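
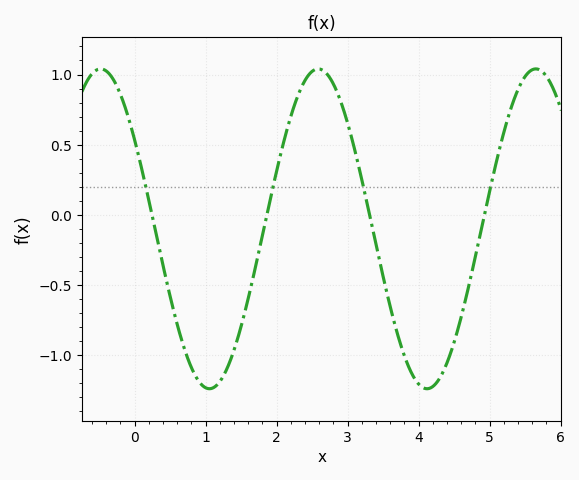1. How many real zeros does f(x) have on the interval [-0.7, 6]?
4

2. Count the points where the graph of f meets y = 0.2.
4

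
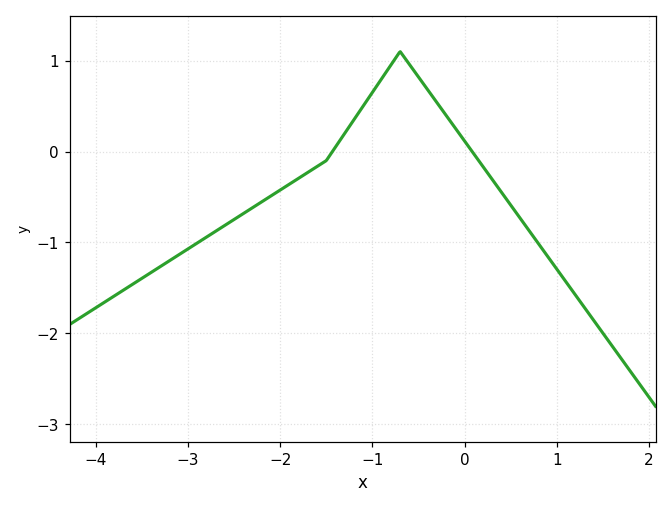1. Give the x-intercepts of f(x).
-1.43, 0.081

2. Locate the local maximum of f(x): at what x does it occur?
-0.699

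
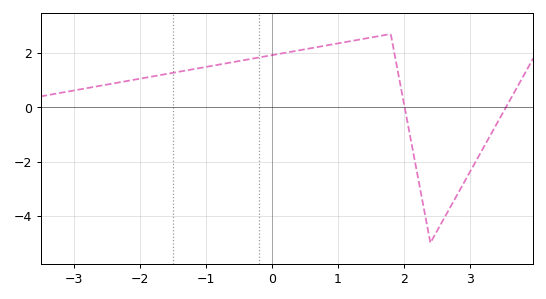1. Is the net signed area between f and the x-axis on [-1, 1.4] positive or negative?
positive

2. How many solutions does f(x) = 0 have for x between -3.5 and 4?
2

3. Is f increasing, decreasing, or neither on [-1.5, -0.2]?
increasing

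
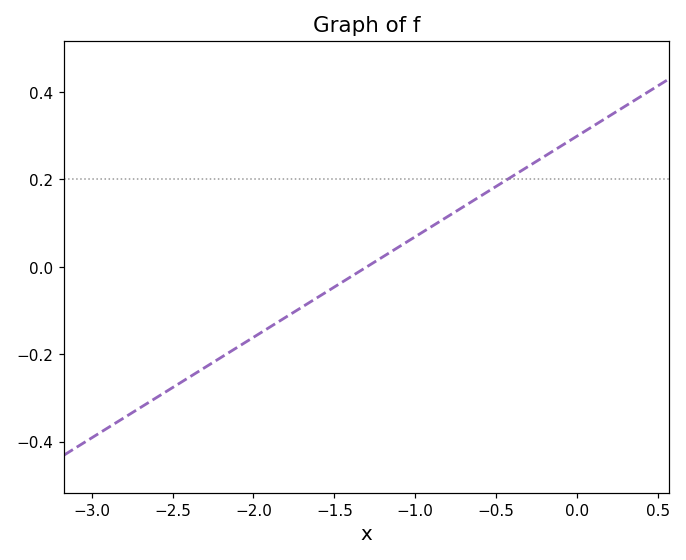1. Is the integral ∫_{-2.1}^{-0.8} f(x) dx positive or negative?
negative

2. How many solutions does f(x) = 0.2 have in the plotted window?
1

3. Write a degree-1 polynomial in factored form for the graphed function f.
y = 0.23(x + 1.3)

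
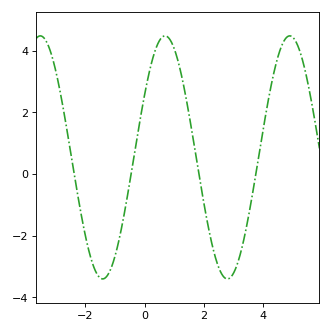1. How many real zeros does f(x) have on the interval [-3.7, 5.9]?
4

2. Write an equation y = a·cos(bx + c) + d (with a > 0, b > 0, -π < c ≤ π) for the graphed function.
y = 3.94cos(1.49x - 1.03) + 0.54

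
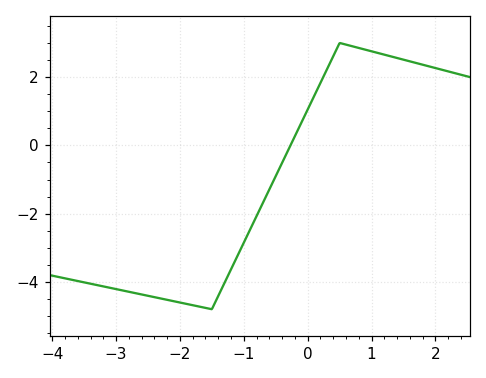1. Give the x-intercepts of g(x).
-0.269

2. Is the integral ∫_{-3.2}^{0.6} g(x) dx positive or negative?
negative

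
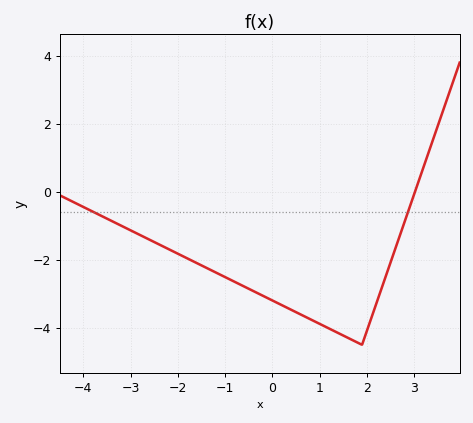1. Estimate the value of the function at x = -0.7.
-2.71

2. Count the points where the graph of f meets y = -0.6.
2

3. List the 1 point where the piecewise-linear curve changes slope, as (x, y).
(1.9, -4.5)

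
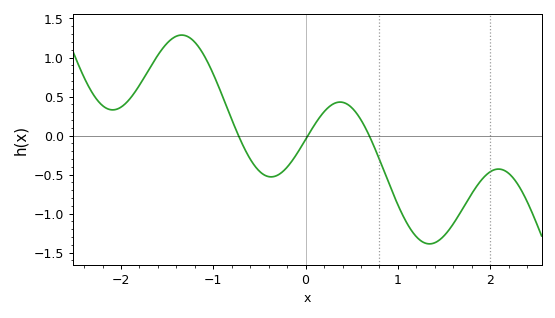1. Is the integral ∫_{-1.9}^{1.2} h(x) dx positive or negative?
positive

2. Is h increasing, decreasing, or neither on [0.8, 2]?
neither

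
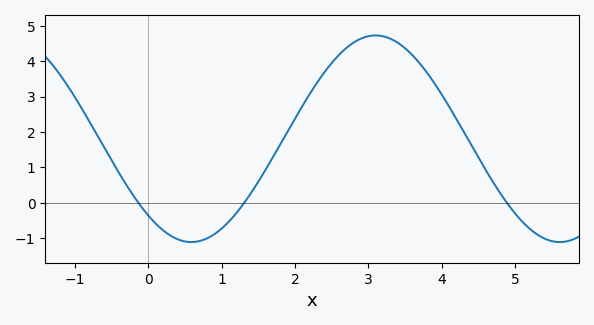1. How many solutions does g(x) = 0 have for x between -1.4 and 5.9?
3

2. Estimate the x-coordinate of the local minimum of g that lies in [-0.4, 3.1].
0.6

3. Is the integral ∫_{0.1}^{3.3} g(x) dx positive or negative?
positive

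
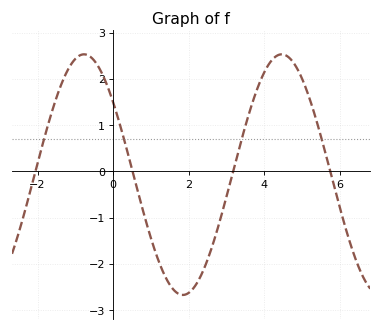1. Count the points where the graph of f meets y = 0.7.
4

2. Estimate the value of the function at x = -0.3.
2.13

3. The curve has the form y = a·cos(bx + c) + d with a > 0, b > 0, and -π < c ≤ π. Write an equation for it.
y = 2.6cos(1.2x + 0.922) - 0.07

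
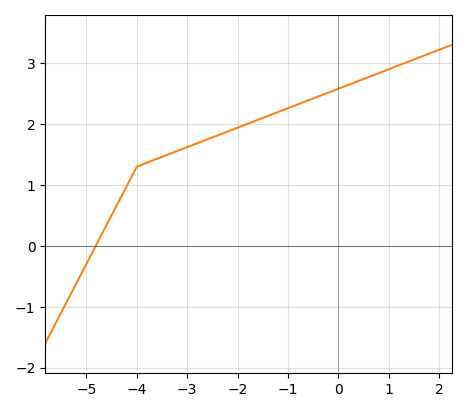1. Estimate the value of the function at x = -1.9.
1.97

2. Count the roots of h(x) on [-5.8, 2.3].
1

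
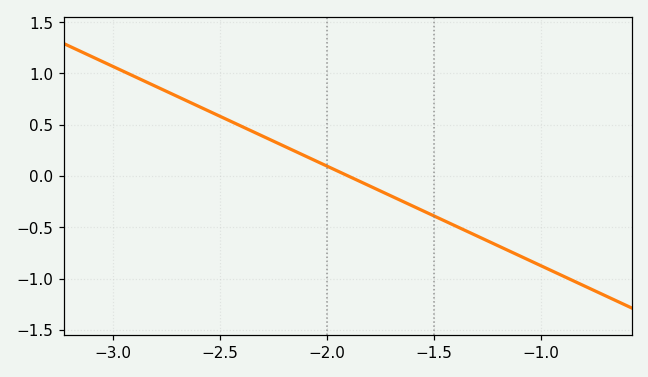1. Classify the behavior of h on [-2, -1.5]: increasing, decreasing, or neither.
decreasing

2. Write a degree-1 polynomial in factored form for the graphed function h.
y = -0.97(x + 1.9)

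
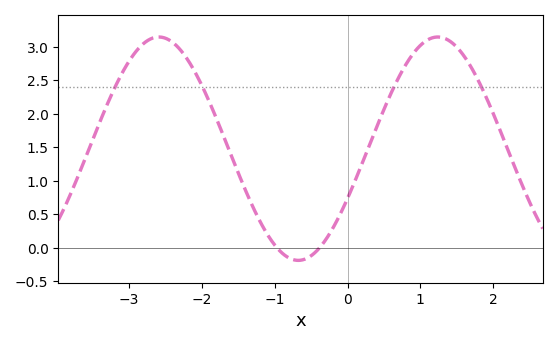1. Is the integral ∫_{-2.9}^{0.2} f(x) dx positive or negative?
positive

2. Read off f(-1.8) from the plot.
1.95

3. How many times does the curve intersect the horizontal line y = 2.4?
4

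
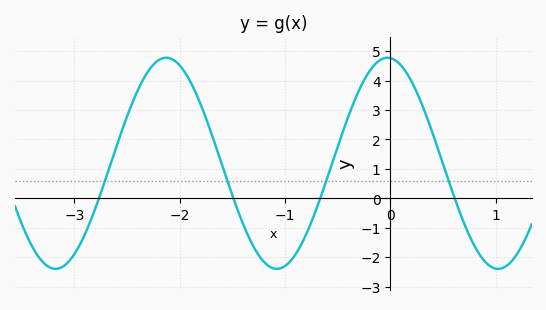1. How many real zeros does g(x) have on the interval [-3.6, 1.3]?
4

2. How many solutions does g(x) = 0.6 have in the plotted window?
4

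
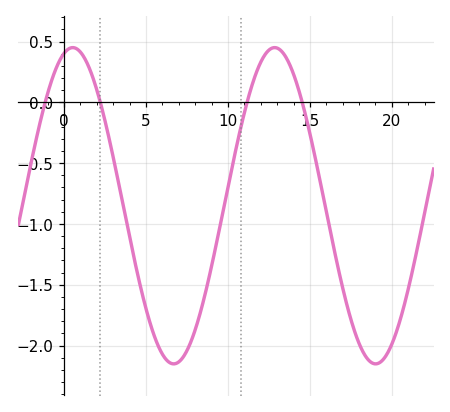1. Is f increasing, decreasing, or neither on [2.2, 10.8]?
neither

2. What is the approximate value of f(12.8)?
0.45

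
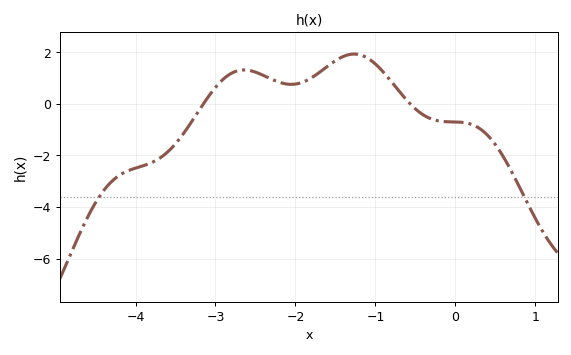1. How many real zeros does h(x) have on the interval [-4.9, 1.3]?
2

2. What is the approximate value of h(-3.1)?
0.236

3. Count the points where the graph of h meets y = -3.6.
2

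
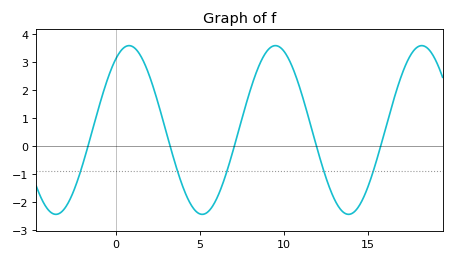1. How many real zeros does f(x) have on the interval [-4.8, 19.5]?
5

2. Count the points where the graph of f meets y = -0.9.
5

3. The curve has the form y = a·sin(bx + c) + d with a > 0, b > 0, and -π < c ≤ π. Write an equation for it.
y = 3.02sin(0.72x + 1) + 0.58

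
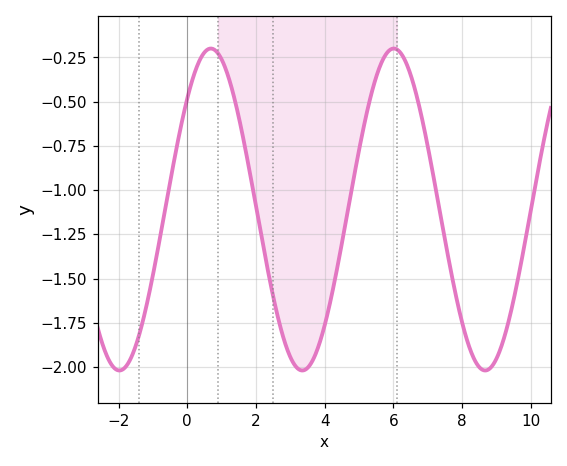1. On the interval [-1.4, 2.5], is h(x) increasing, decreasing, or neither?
neither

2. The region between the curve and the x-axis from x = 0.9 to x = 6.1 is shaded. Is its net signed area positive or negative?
negative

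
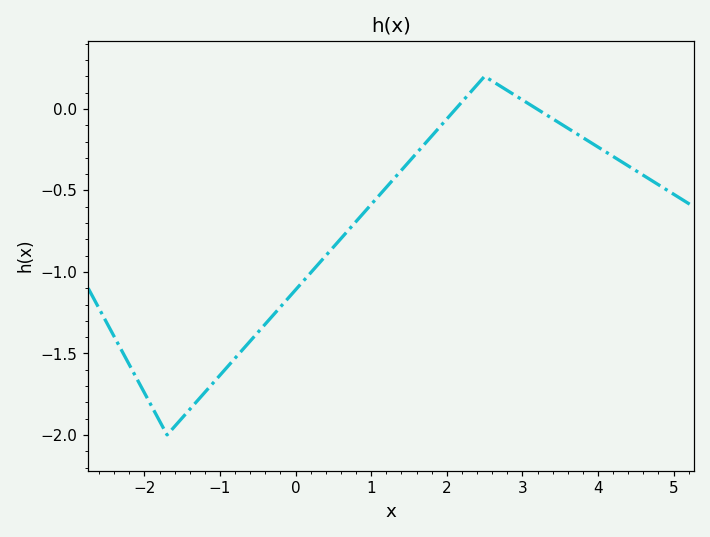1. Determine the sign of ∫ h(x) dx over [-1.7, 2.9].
negative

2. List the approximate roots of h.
2.2, 3.2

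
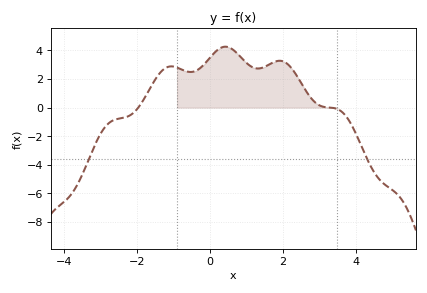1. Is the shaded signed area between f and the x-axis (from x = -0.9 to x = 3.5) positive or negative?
positive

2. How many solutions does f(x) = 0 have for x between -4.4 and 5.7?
2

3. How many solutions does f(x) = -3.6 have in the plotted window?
2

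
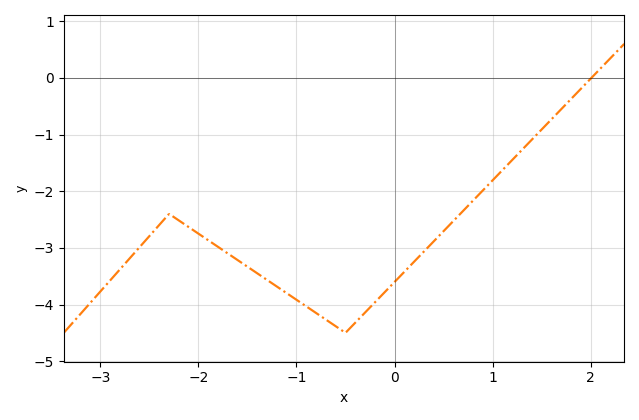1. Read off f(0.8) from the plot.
-2.2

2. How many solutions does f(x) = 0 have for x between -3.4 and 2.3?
1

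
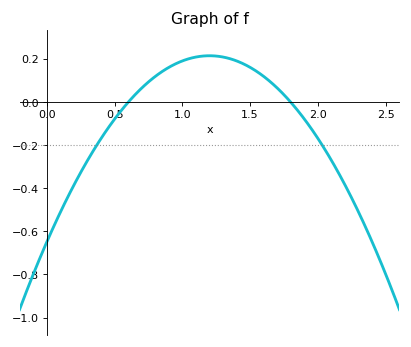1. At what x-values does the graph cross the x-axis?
0.6, 1.8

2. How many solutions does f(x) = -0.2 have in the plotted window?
2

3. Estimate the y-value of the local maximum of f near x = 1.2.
0.22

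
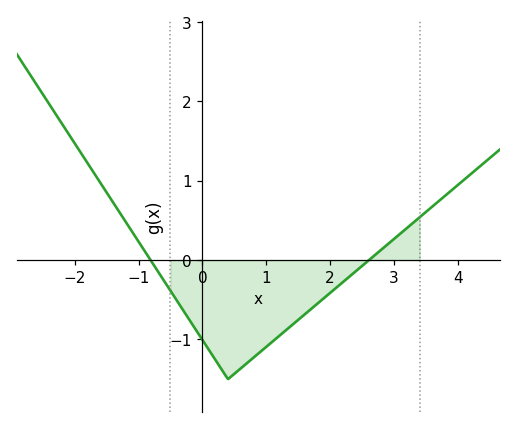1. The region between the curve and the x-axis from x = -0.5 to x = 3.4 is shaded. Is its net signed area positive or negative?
negative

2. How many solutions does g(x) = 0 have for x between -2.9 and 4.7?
2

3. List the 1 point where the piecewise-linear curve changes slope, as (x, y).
(0.4, -1.5)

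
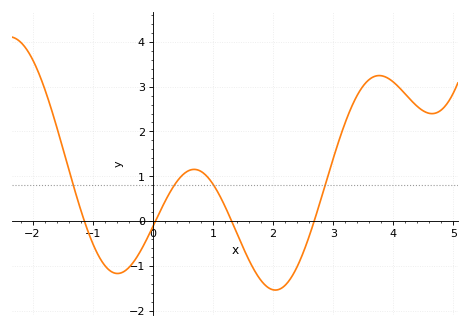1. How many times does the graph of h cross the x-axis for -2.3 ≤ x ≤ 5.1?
4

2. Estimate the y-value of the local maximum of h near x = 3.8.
3.25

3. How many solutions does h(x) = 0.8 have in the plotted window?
4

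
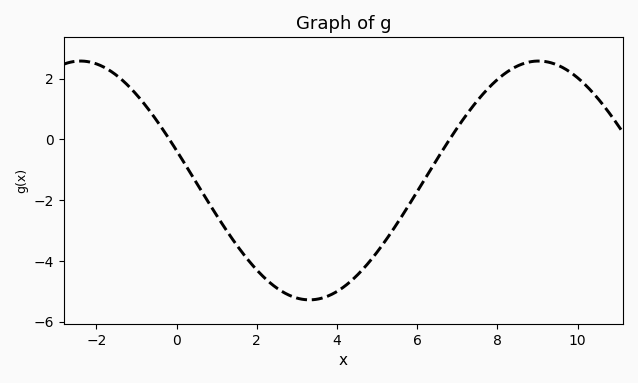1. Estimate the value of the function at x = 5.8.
-2.14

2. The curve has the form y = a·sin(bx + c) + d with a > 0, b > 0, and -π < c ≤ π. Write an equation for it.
y = 3.93sin(0.55x + 2.89) - 1.35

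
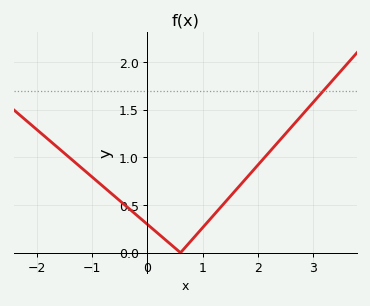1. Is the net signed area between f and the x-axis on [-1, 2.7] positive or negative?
positive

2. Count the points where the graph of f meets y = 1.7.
1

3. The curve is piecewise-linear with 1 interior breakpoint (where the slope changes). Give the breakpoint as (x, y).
(0.6, 0)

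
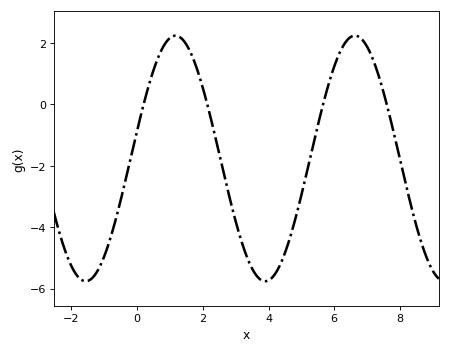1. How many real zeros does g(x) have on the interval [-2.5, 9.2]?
4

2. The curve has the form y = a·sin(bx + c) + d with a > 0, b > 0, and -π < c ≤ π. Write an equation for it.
y = 4sin(1.1x + 0.23) - 1.76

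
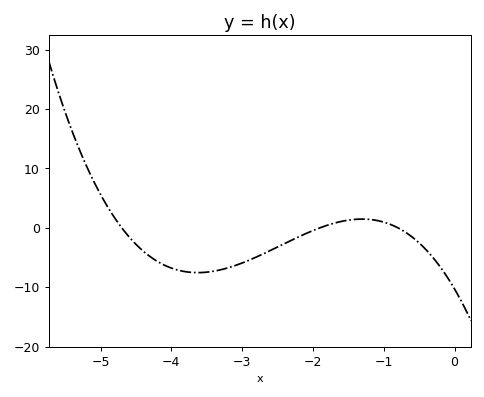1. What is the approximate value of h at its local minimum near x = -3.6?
-7.54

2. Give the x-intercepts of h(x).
-4.7, -1.9, -0.8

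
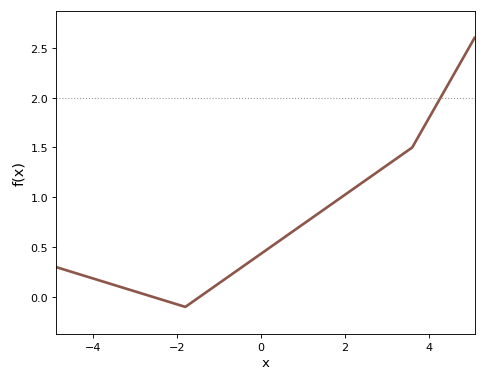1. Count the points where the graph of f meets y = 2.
1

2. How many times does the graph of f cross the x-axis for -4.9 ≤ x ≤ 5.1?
2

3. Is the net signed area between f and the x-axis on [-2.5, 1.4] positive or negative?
positive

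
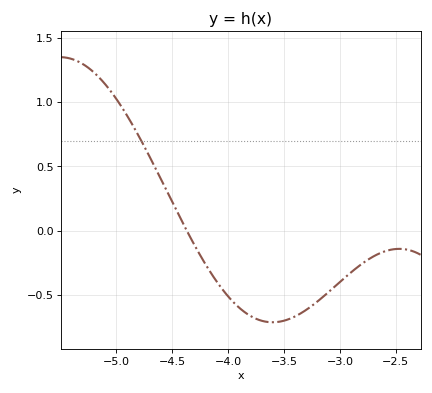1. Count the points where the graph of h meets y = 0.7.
1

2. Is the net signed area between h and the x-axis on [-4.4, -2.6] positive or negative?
negative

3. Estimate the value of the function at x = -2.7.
-0.198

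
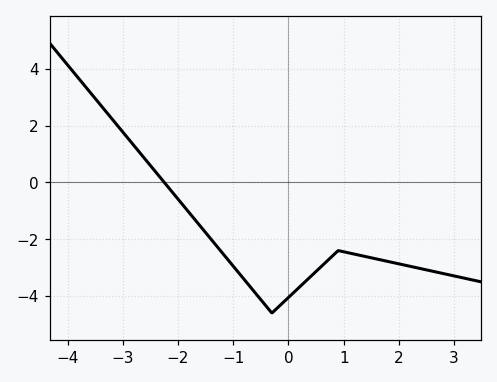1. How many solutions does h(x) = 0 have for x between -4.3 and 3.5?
1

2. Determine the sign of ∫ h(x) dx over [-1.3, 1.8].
negative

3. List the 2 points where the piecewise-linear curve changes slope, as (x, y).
(-0.3, -4.6); (0.9, -2.4)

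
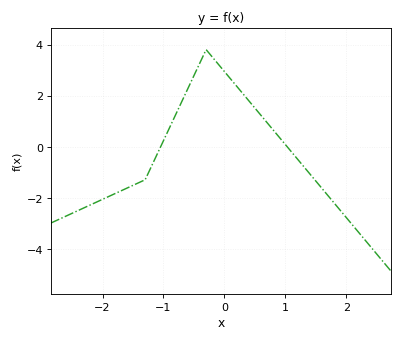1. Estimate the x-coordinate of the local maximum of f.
-0.301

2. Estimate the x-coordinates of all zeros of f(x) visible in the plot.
-1.05, 1.03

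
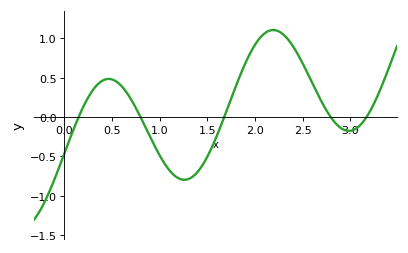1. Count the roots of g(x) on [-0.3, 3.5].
5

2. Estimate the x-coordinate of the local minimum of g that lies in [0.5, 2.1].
1.3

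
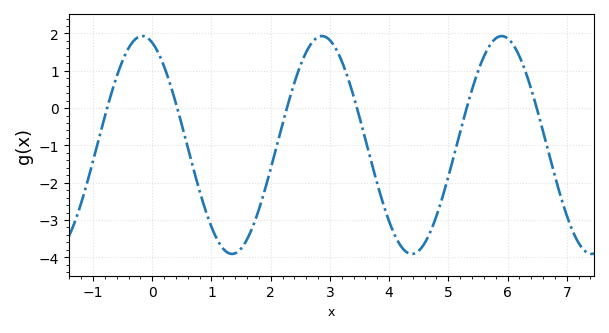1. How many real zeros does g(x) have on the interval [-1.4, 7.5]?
6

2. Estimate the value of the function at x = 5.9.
1.93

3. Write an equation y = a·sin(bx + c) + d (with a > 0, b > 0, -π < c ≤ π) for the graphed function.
y = 2.92sin(2.07x + 1.92) - 0.99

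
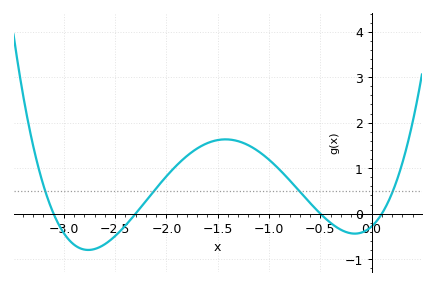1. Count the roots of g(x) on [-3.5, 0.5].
4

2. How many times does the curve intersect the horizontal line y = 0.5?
4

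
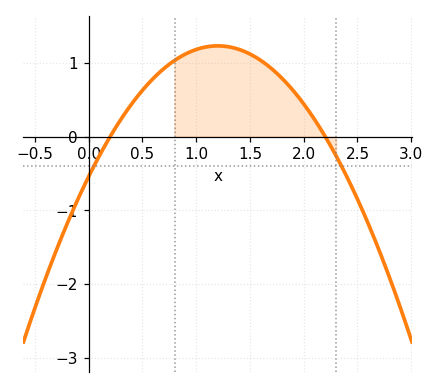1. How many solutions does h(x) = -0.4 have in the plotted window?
2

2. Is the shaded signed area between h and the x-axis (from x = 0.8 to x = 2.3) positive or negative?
positive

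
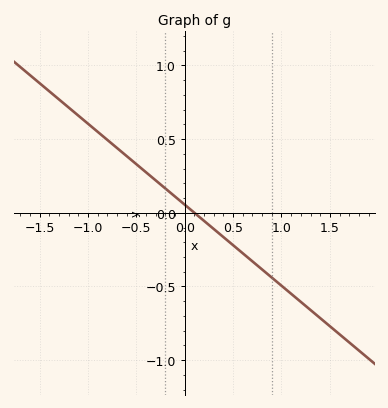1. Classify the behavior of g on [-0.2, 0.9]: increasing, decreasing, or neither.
decreasing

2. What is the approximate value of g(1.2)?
-0.605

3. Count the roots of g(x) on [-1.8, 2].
1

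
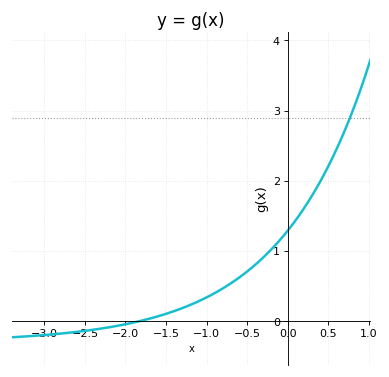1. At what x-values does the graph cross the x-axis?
-1.8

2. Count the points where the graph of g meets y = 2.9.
1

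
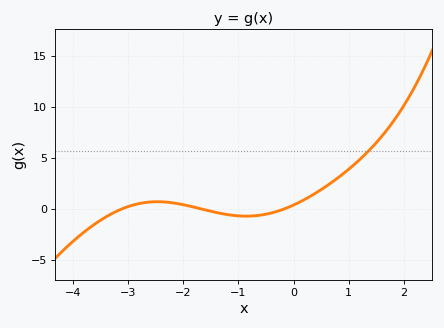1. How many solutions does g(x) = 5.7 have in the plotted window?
1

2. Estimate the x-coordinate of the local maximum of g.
-2.47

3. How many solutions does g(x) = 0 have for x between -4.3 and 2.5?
3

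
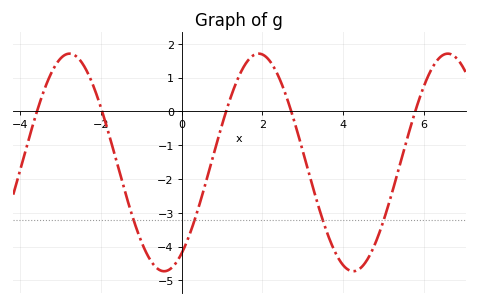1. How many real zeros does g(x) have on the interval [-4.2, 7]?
5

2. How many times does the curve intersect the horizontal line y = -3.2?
4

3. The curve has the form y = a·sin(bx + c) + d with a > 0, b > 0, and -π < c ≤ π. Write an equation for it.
y = 3.22sin(1.3x - 0.99) - 1.51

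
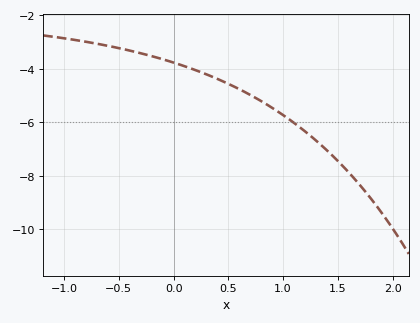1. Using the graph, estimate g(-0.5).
-3.23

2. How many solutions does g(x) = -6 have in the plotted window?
1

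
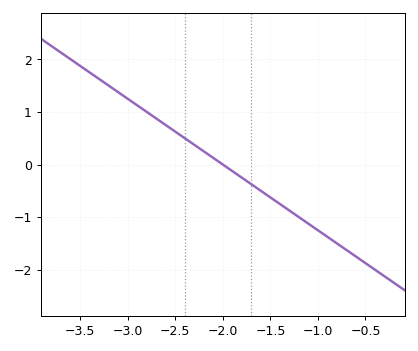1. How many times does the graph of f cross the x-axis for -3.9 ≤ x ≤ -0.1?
1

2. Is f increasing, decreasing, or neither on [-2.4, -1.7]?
decreasing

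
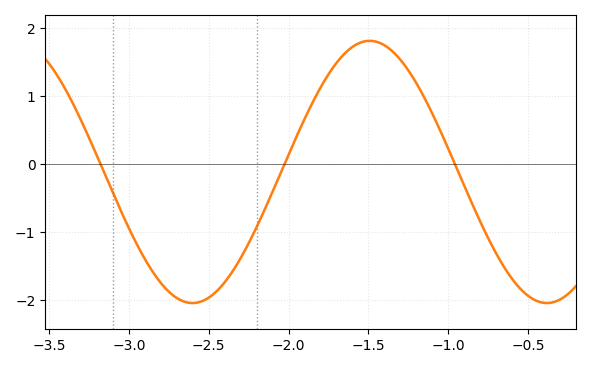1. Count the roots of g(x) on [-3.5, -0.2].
3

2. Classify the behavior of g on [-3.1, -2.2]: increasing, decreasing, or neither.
neither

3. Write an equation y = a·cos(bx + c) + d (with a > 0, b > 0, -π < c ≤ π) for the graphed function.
y = 1.93cos(2.83x - 2.06) - 0.12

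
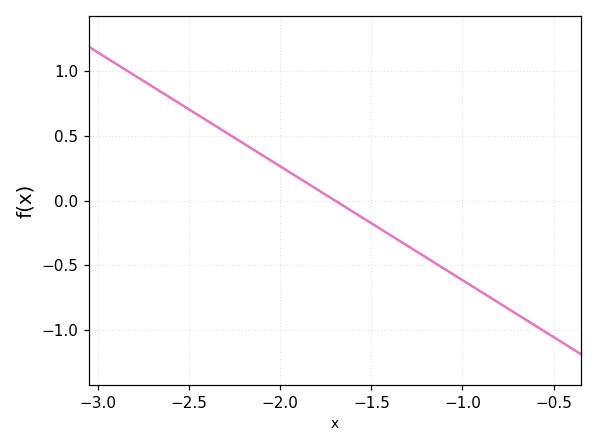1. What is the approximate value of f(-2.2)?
0.45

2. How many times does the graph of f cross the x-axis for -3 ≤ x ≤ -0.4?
1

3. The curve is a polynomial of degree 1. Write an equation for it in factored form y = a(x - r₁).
y = -0.88(x + 1.7)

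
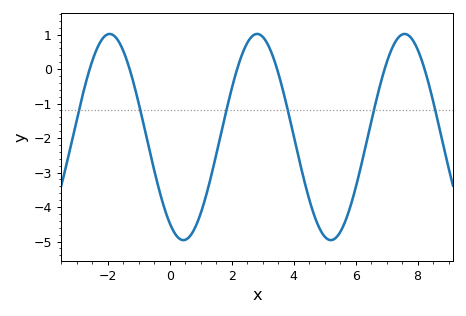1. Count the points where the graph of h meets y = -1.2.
6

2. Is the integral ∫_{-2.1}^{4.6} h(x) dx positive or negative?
negative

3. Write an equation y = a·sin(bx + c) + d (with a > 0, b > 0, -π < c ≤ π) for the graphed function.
y = 2.99sin(1.3x - 2.2) - 1.97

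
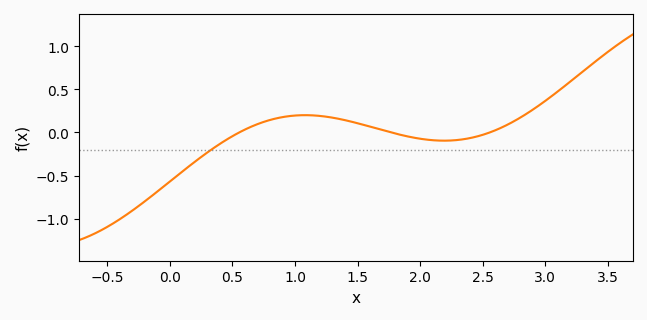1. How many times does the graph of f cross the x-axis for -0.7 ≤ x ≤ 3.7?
3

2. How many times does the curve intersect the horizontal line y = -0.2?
1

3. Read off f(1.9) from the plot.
-0.05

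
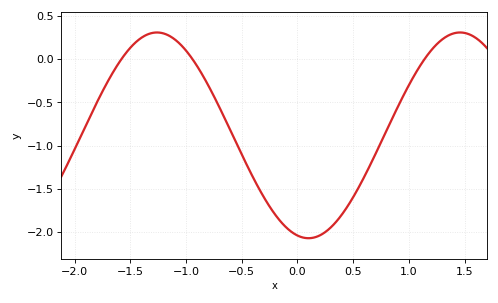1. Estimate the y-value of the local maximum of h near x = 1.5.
0.31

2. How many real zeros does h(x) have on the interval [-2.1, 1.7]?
3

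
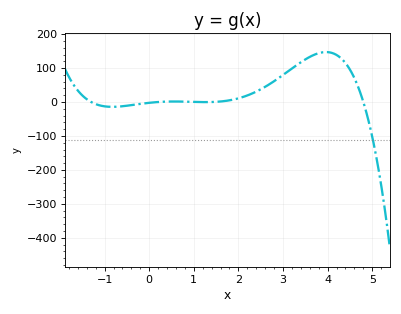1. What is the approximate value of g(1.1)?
0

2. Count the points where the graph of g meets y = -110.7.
1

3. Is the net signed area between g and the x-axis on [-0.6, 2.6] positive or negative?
positive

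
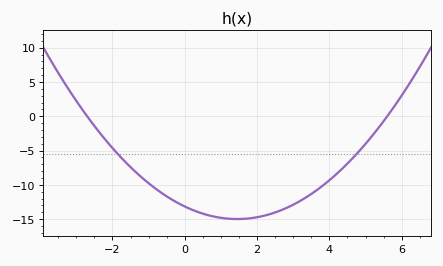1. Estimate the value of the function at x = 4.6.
-6.35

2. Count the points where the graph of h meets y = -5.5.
2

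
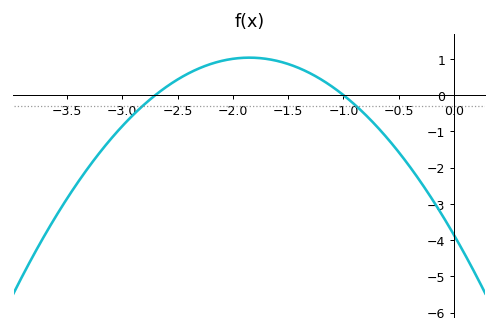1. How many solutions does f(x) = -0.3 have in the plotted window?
2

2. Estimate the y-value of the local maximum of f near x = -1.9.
1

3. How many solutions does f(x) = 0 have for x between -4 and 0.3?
2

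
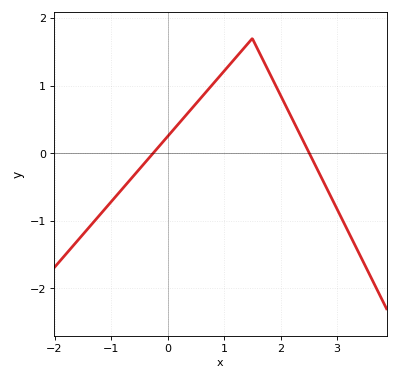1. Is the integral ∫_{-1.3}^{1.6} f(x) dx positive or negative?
positive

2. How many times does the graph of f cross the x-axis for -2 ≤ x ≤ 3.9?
2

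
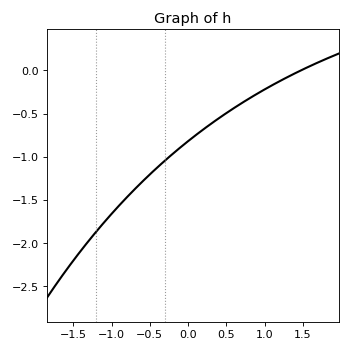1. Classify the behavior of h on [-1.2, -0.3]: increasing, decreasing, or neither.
increasing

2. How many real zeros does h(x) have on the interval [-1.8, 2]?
1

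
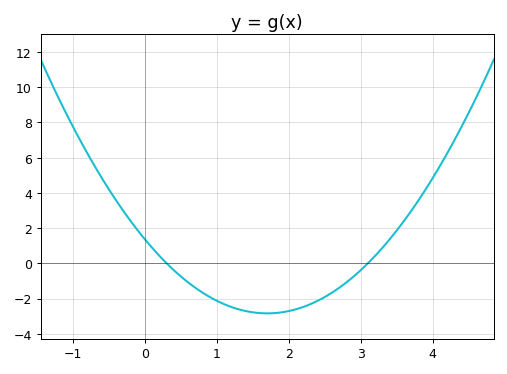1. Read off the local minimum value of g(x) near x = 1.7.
-2.8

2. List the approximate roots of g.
0.3, 3.1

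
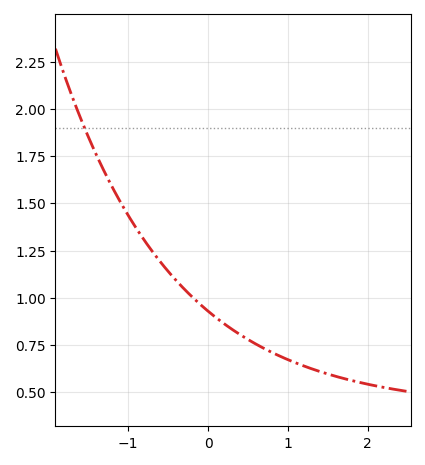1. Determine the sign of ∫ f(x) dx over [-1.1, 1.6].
positive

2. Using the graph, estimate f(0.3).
0.834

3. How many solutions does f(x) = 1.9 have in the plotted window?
1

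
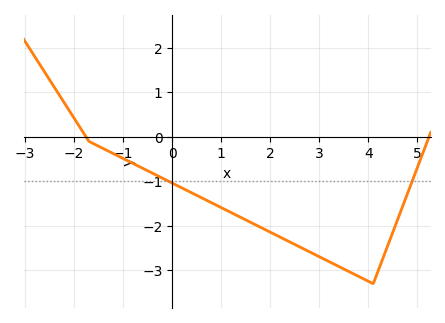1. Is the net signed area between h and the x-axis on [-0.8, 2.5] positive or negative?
negative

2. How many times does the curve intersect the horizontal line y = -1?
2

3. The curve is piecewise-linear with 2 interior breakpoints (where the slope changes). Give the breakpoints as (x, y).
(-1.7, -0.1); (4.1, -3.3)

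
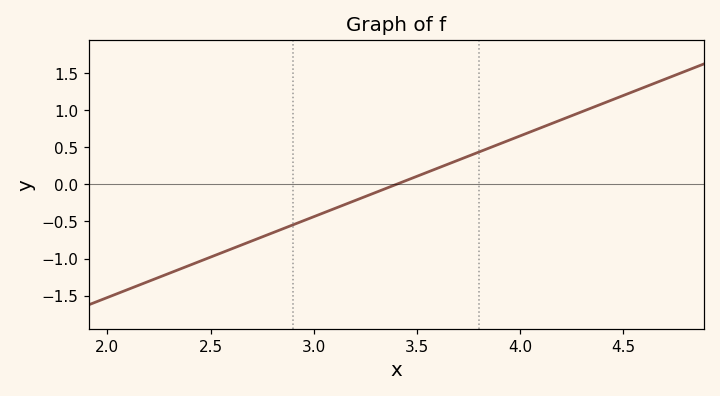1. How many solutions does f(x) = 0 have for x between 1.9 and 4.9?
1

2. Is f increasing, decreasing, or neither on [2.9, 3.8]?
increasing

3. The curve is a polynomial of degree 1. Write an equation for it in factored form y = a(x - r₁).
y = 1.09(x - 3.4)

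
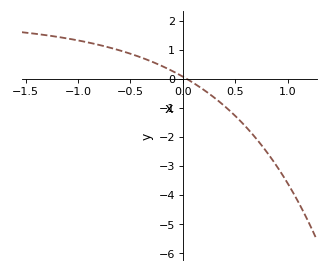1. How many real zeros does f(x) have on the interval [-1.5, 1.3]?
1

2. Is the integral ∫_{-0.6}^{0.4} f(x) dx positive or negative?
positive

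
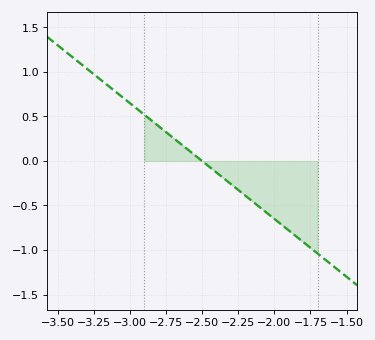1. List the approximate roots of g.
-2.5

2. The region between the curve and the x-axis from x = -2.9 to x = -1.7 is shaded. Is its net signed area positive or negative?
negative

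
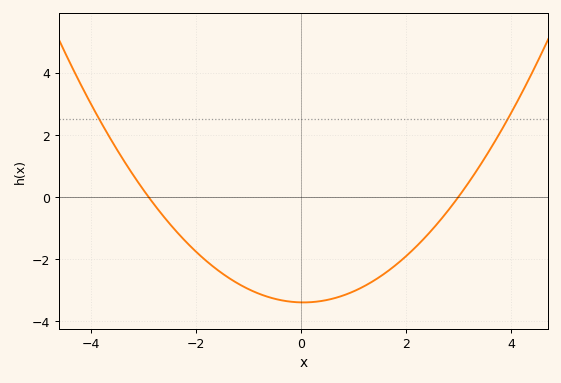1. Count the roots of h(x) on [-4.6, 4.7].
2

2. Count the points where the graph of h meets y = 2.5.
2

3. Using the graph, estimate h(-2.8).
-0.226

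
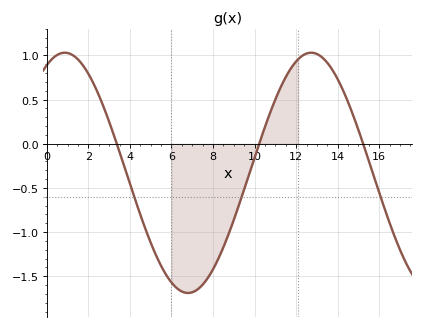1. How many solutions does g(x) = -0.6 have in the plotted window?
3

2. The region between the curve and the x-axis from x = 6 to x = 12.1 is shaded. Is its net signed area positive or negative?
negative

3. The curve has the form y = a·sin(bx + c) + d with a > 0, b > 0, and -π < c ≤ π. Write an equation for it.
y = 1.36sin(0.53x + 1.1) - 0.33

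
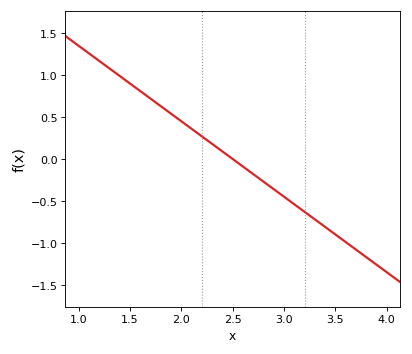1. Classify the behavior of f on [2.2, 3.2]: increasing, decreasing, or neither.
decreasing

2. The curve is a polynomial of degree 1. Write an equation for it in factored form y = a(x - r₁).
y = -0.9(x - 2.5)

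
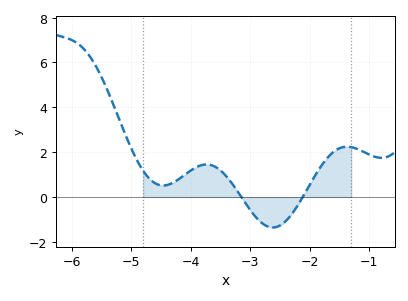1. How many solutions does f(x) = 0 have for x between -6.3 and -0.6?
2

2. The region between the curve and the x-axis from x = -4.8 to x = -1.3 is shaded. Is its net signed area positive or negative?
positive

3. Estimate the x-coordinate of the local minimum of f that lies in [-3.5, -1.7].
-2.62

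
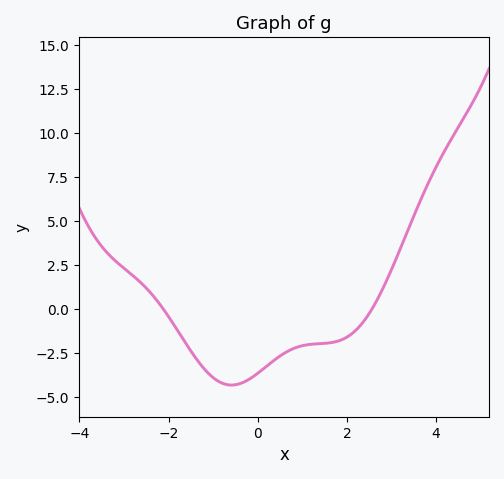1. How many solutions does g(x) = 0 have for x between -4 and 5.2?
2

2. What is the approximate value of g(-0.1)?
-4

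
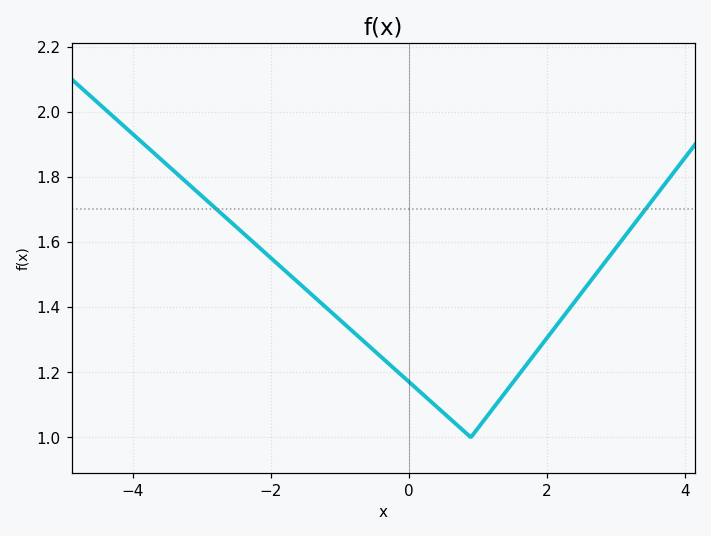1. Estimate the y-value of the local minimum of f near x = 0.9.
1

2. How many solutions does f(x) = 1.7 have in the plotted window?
2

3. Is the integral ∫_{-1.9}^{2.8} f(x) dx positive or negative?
positive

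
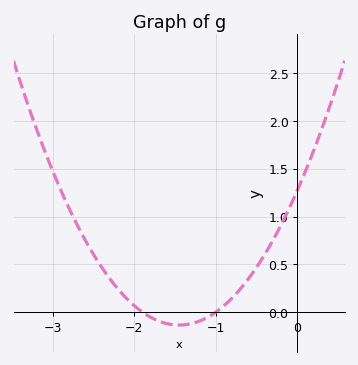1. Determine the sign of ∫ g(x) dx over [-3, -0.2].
positive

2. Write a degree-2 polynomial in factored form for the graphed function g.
y = 0.67(x + 1.9)(x + 1)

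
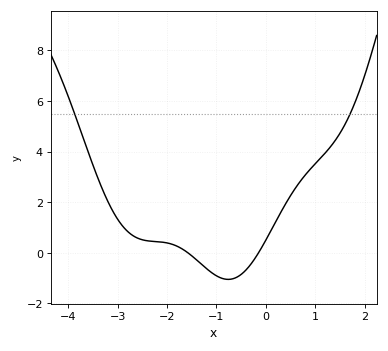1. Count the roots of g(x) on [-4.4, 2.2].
2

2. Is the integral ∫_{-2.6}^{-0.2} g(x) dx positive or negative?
negative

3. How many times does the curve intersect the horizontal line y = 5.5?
2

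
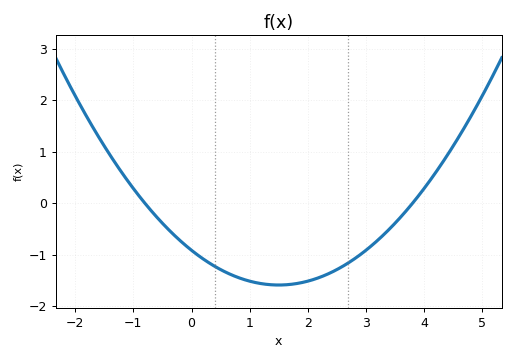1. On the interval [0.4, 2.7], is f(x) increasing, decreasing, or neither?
neither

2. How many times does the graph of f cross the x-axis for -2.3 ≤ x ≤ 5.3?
2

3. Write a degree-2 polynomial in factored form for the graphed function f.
y = 0.3(x + 0.8)(x - 3.8)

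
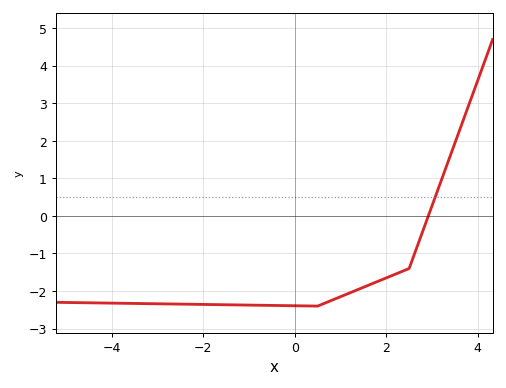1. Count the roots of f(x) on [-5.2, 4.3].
1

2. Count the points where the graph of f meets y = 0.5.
1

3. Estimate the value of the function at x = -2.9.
-2.34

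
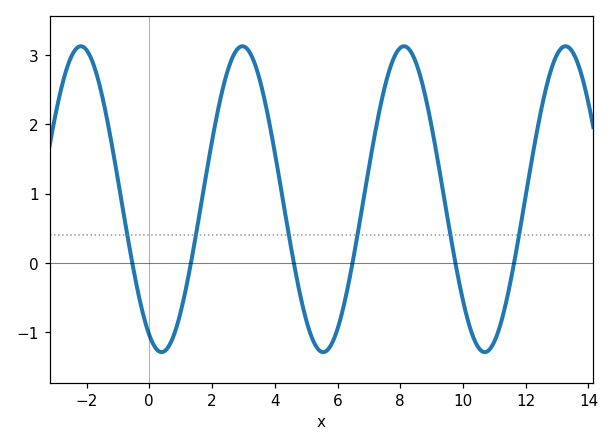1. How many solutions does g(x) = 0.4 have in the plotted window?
6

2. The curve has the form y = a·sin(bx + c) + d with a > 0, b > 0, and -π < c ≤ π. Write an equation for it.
y = 2.21sin(1.2x - 2) + 0.92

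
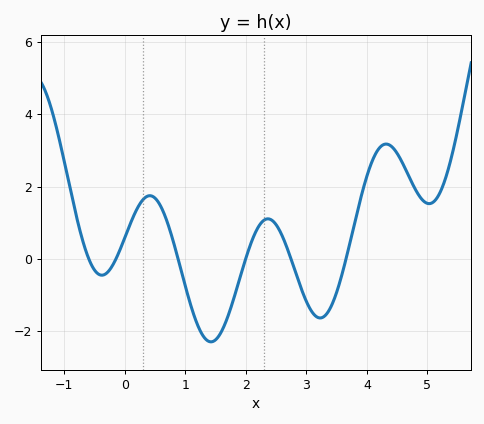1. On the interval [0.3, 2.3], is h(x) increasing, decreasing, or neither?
neither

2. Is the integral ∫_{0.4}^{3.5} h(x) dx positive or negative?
negative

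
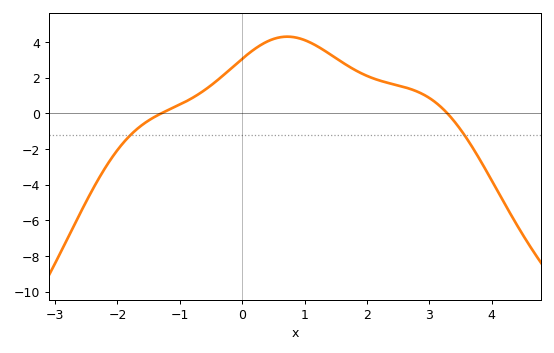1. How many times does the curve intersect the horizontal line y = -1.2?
2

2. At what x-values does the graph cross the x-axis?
-1.3, 3.29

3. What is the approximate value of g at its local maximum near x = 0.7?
4.3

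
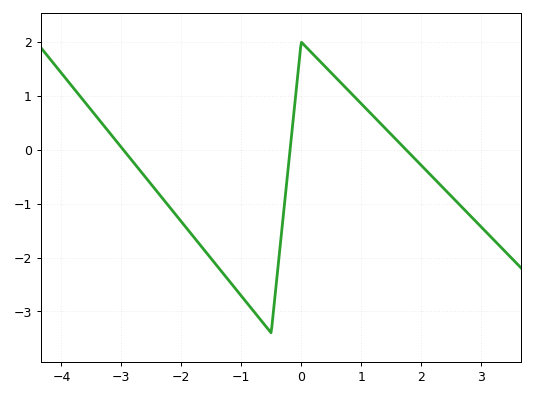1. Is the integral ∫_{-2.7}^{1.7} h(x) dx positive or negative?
negative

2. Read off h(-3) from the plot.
0.044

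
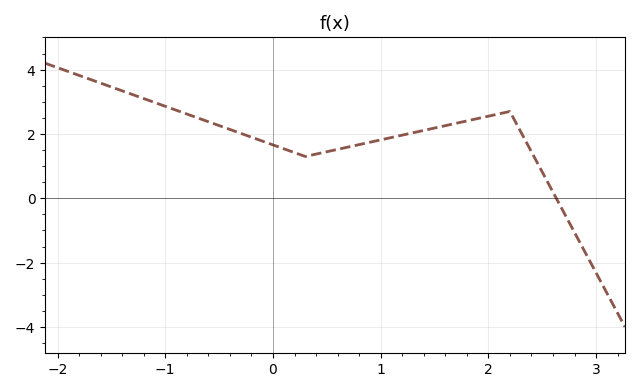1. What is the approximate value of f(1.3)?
2.04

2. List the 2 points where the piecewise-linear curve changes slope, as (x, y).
(0.3, 1.3); (2.2, 2.7)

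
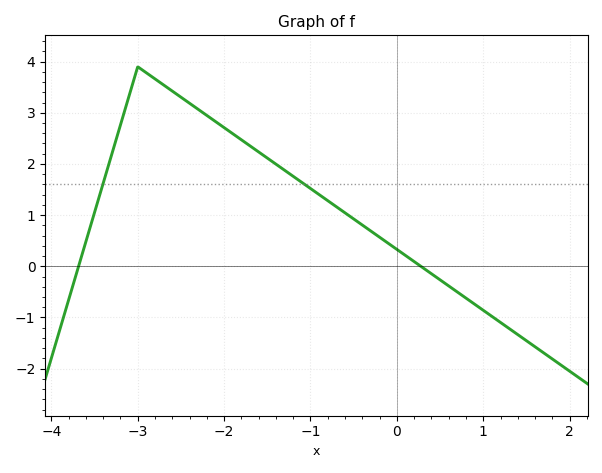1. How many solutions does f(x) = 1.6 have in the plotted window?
2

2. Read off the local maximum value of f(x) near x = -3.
3.9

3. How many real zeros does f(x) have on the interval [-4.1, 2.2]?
2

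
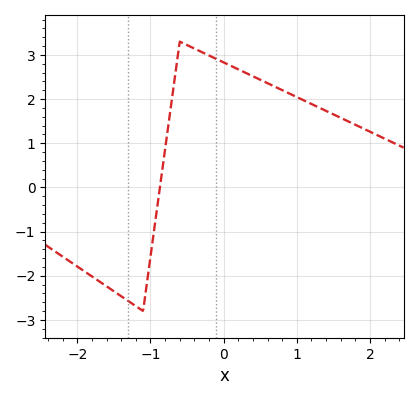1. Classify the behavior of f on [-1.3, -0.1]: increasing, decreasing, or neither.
neither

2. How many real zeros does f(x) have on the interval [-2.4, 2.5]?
1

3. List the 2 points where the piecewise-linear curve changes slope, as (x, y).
(-1.1, -2.8); (-0.6, 3.3)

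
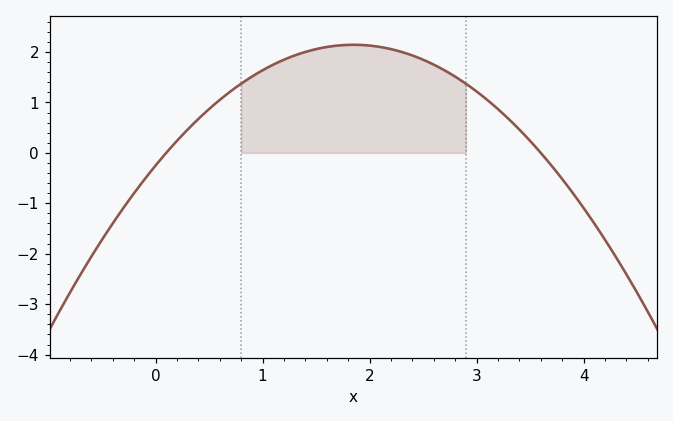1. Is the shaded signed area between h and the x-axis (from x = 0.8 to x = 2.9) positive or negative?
positive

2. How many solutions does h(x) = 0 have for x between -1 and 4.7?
2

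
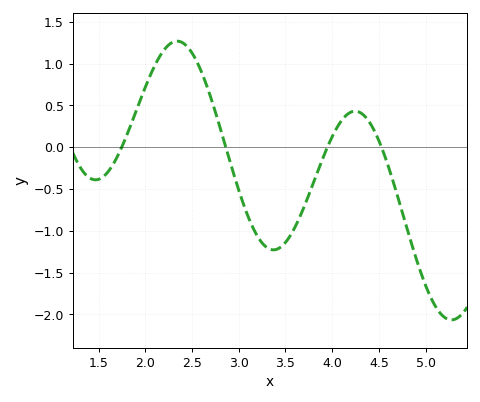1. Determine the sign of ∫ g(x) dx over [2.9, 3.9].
negative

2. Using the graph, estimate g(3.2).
-1.07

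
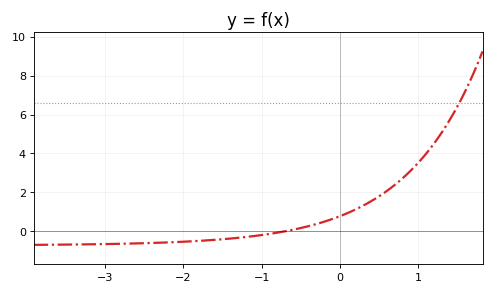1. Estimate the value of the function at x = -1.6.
-0.446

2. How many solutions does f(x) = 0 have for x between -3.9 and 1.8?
1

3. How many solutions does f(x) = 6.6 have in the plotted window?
1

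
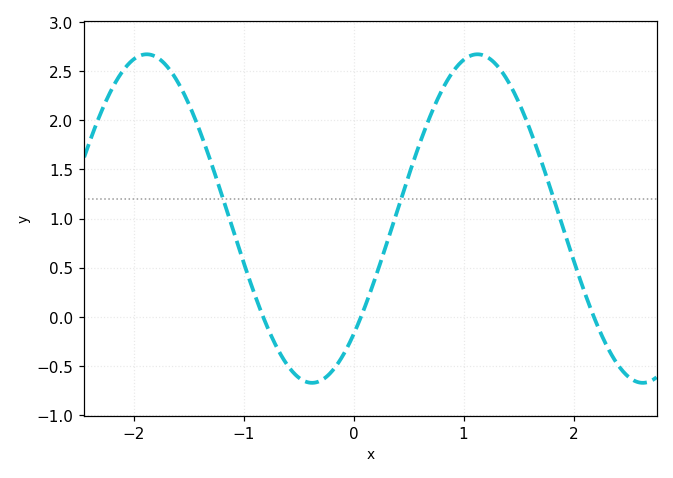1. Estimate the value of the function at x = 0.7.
2.05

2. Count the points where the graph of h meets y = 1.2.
3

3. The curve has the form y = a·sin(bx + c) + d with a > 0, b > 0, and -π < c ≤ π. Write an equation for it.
y = 1.67sin(2.09x - 0.782) + 1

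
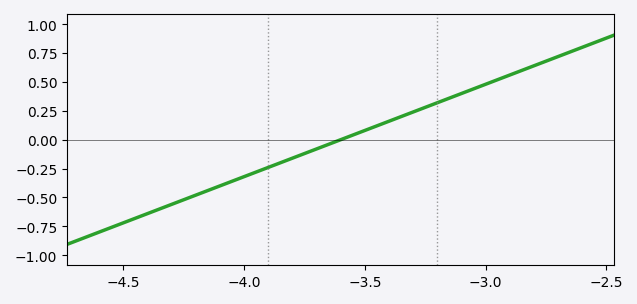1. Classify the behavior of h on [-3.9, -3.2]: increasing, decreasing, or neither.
increasing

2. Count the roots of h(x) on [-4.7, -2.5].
1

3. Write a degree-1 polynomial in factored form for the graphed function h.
y = 0.8(x + 3.6)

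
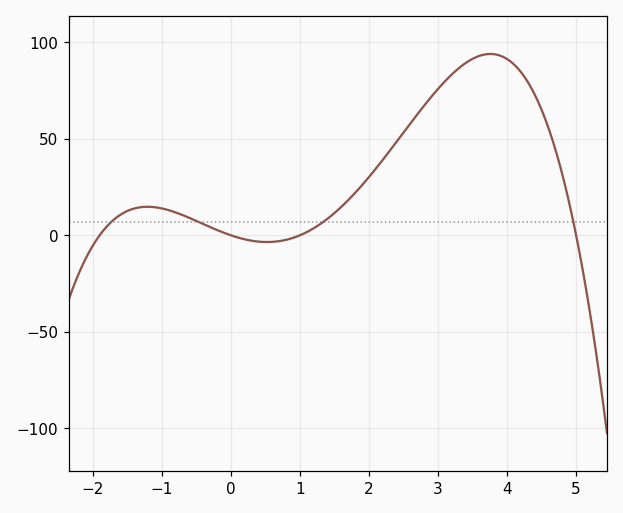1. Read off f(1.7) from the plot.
20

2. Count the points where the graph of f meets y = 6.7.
4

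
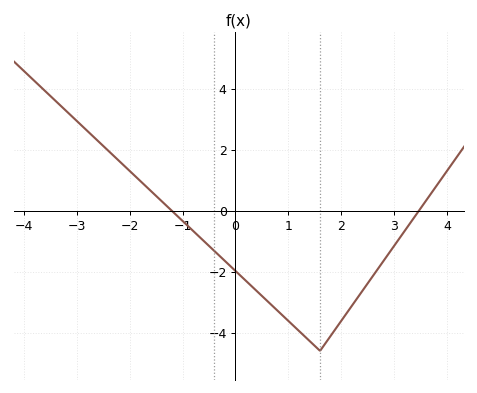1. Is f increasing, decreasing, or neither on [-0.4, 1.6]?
decreasing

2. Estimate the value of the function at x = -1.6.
0.646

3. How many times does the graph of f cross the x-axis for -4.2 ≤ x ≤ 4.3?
2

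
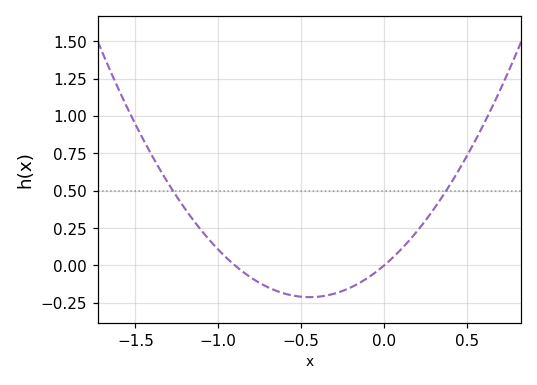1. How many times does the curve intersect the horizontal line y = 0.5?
2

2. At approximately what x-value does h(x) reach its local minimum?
-0.45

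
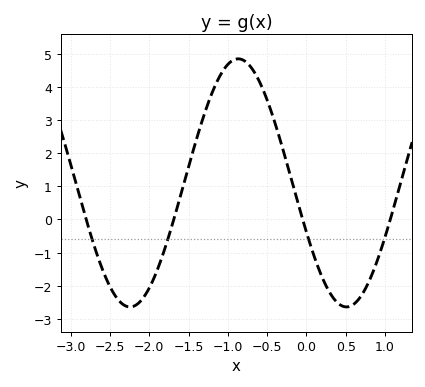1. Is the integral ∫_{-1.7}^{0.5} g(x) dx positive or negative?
positive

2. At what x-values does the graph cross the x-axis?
-2.8, -1.7, 0, 1.1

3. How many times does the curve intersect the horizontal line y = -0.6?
4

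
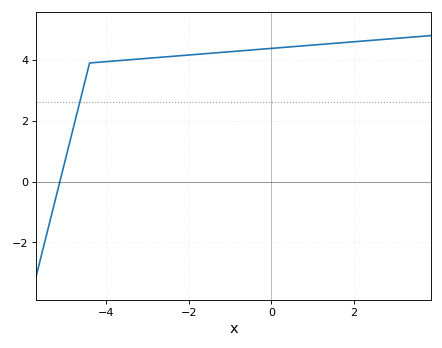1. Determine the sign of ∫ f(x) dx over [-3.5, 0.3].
positive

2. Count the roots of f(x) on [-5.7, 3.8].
1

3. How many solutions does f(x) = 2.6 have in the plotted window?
1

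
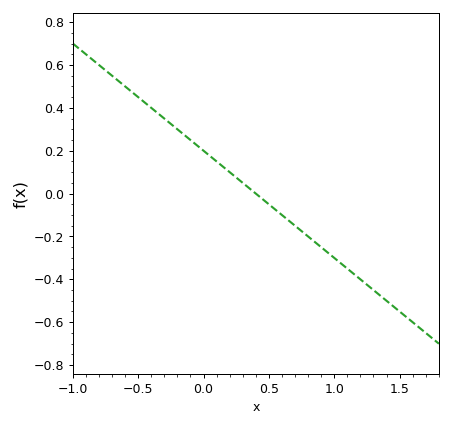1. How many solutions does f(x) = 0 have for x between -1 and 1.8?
1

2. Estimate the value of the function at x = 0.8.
-0.2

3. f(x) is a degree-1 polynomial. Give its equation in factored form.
y = -0.5(x - 0.4)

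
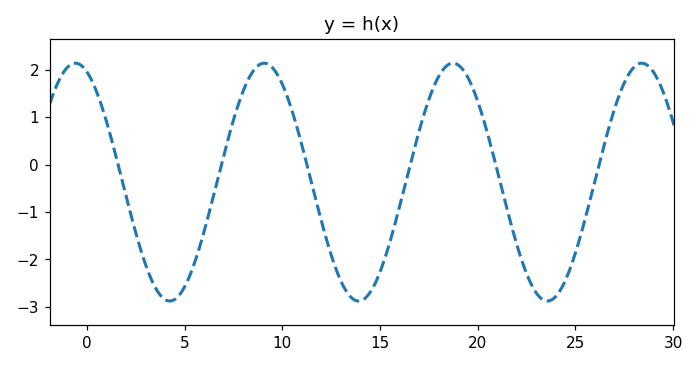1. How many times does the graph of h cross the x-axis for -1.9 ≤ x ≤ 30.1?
6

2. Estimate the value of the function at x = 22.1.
-1.8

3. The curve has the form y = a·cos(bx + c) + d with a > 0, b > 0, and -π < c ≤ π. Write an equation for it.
y = 2.51cos(0.65x + 0.39) - 0.37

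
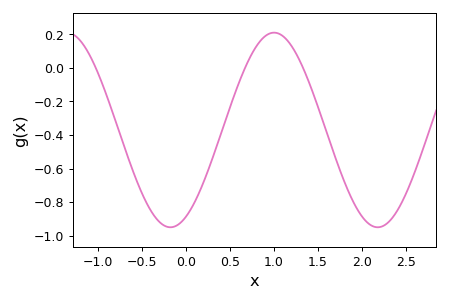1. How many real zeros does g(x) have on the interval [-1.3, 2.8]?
3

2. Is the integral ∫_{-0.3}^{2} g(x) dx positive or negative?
negative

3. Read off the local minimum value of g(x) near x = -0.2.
-0.95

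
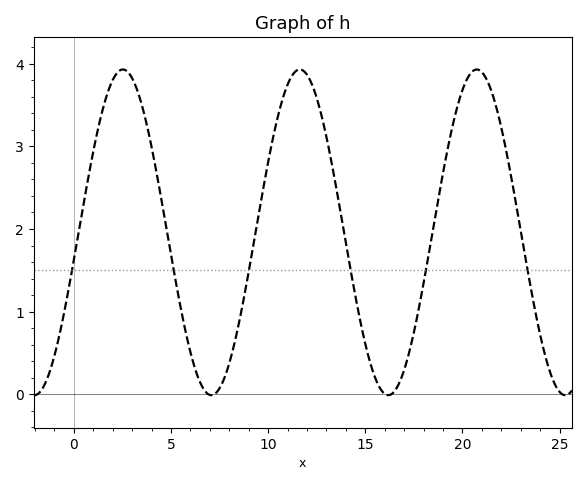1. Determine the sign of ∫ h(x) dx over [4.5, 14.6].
positive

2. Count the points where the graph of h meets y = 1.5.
6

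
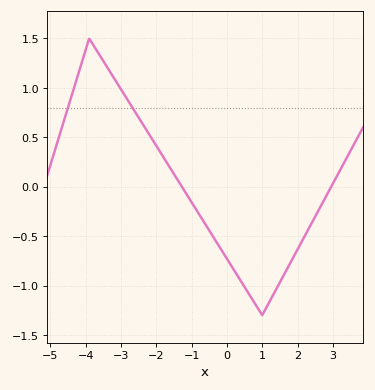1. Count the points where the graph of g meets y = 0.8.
2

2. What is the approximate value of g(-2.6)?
0.75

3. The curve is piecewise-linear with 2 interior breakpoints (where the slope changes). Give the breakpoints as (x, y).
(-3.9, 1.5); (1, -1.3)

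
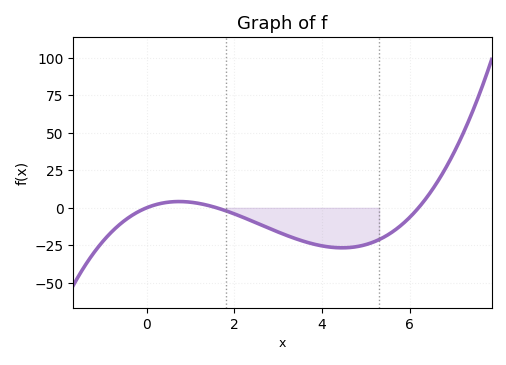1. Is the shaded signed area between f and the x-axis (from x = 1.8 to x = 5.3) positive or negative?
negative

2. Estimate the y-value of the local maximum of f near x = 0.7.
4.17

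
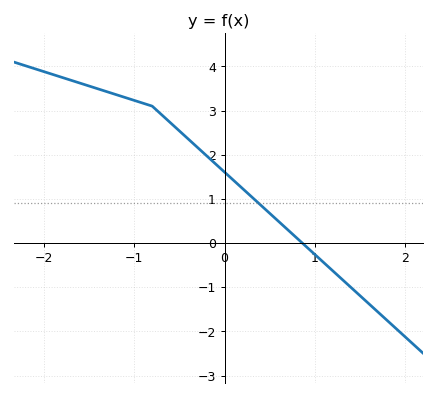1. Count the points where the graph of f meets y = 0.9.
1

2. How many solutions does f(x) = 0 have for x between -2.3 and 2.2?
1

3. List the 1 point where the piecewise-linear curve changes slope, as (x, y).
(-0.8, 3.1)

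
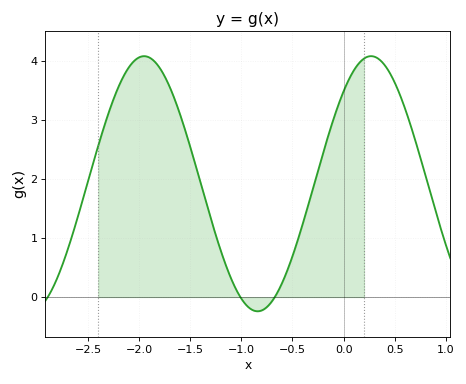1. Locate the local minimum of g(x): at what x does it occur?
-0.841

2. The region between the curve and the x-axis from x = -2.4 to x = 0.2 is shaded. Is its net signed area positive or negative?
positive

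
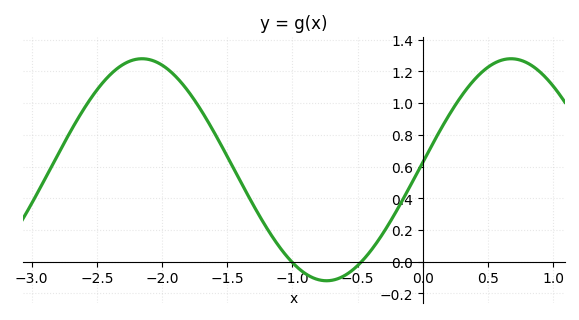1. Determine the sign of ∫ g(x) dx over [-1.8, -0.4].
positive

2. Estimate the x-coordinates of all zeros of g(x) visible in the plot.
-1.01, -0.471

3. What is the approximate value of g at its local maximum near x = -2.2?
1.28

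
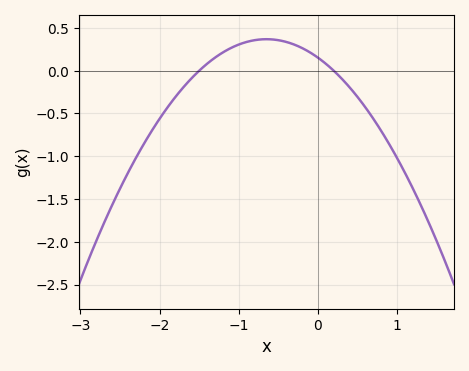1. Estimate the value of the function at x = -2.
-0.561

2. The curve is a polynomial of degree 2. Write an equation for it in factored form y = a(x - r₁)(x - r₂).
y = -0.51(x + 1.5)(x - 0.2)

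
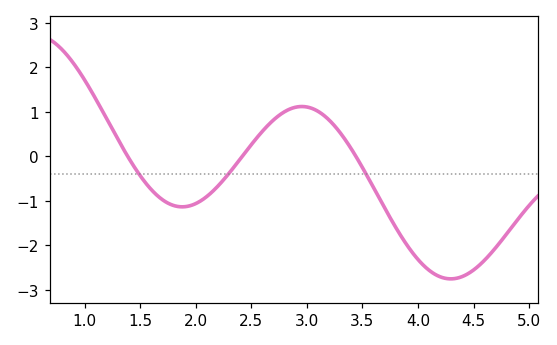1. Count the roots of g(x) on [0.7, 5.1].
3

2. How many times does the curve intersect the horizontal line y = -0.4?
3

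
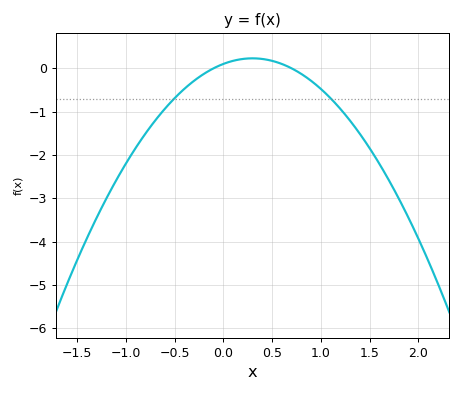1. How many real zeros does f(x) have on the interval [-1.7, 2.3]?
2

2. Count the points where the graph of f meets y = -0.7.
2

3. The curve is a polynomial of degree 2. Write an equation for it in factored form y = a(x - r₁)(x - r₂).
y = -1.44(x + 0.1)(x - 0.7)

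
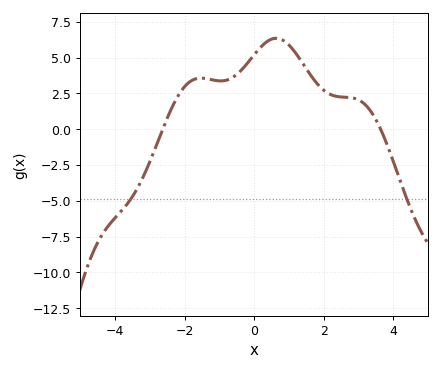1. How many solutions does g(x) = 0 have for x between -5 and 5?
2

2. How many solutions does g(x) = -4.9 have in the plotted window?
2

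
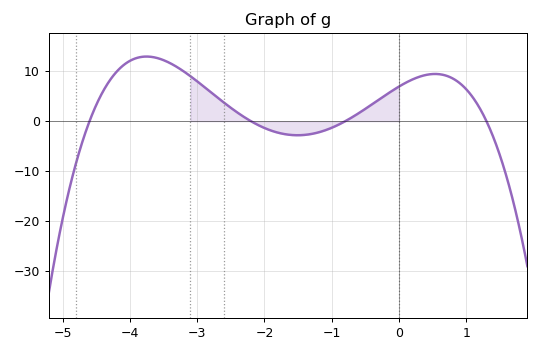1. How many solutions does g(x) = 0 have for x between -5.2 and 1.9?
4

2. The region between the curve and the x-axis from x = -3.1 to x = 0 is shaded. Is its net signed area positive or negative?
positive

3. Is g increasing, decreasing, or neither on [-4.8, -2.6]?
neither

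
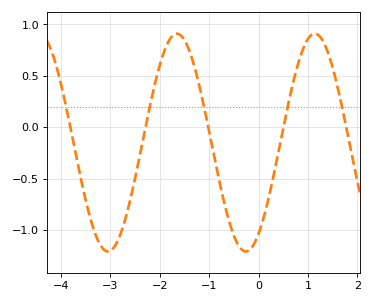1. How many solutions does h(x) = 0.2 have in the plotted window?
5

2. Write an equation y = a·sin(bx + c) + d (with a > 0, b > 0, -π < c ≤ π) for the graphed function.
y = 1.06sin(2.25x - 0.99) - 0.15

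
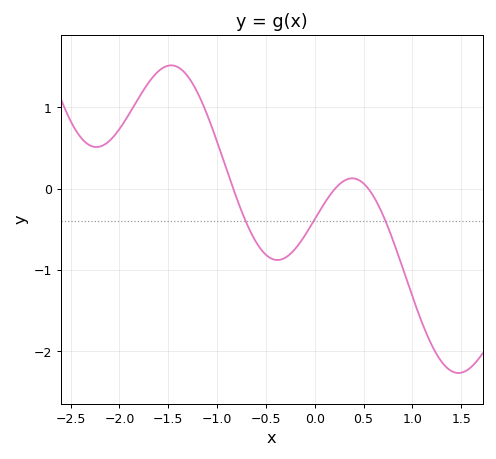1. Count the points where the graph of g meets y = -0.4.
3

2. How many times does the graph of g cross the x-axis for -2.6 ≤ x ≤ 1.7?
3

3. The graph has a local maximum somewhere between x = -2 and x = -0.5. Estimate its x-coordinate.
-1.47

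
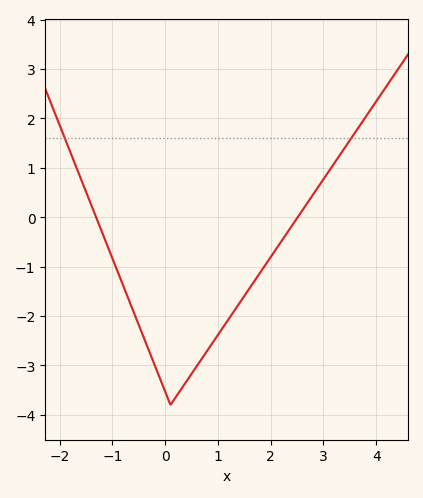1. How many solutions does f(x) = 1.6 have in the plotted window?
2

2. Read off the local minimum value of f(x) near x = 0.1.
-3.8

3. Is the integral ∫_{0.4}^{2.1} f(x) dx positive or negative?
negative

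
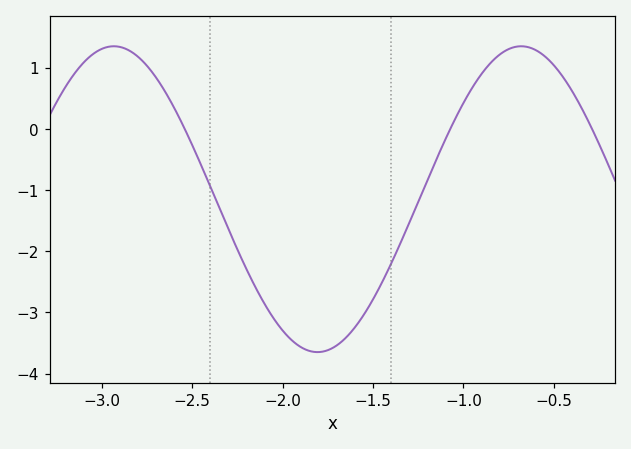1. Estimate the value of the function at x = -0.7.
1.3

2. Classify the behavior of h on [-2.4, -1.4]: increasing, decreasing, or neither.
neither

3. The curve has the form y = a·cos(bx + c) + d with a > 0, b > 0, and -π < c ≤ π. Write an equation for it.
y = 2.5cos(2.8x + 1.9) - 1.15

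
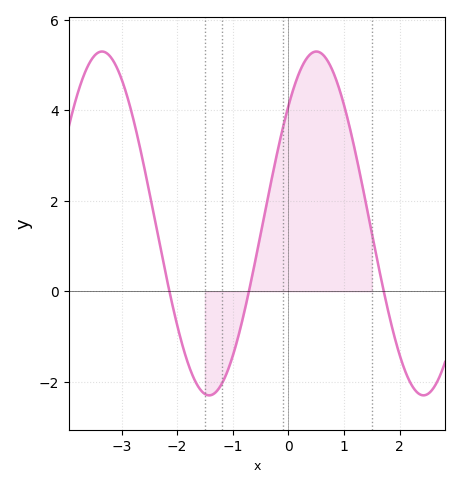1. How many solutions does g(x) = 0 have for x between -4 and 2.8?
3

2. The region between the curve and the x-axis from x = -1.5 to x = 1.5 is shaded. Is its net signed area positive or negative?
positive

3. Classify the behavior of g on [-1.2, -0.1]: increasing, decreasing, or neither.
increasing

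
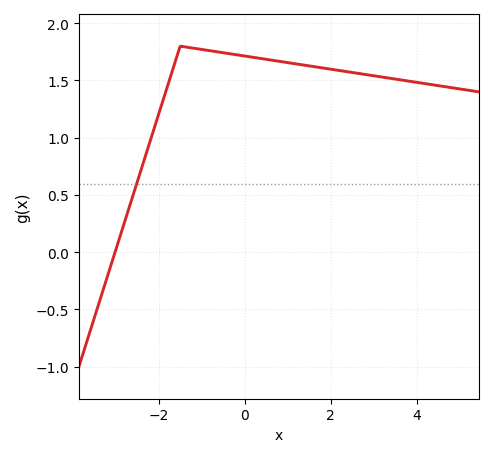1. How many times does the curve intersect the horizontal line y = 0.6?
1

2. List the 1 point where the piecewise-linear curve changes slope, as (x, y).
(-1.5, 1.8)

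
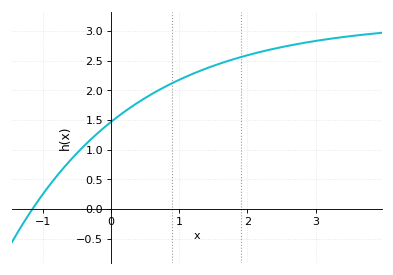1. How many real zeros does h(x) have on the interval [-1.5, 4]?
1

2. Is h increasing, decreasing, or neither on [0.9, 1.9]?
increasing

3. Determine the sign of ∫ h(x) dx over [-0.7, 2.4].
positive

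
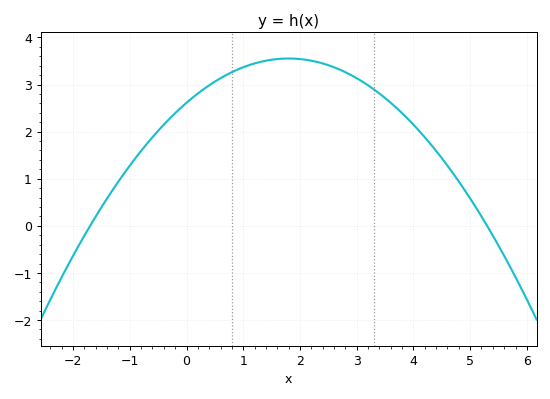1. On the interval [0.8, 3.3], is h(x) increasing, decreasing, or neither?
neither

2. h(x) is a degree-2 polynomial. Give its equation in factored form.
y = -0.29(x + 1.7)(x - 5.3)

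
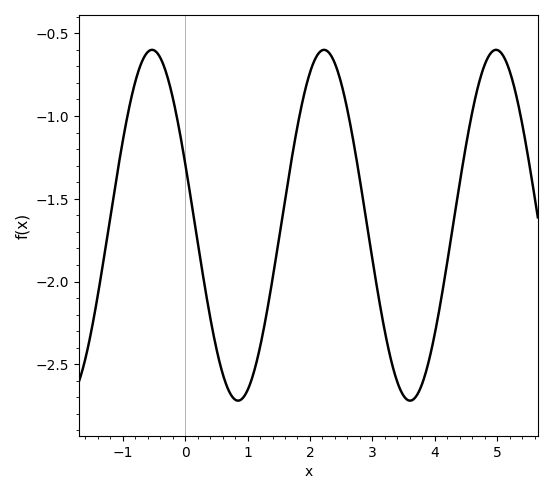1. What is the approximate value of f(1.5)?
-1.75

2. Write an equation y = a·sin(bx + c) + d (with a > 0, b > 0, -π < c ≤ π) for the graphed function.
y = 1.06sin(2.3x + 2.8) - 1.66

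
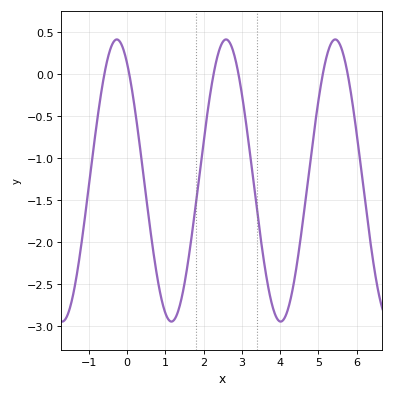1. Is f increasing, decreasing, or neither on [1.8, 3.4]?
neither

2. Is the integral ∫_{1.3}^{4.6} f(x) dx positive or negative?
negative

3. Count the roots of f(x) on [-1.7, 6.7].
6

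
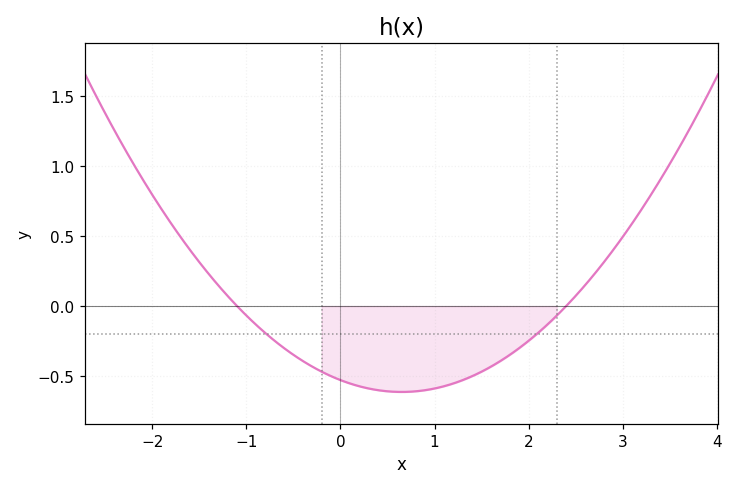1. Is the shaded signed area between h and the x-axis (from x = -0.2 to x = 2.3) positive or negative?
negative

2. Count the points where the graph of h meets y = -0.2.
2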